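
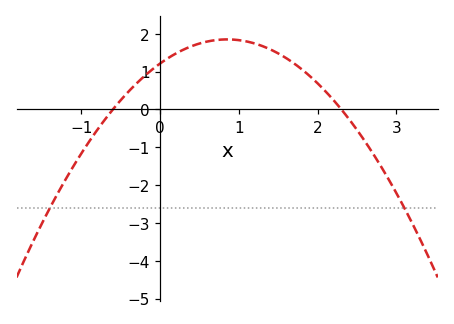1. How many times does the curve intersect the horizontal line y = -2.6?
2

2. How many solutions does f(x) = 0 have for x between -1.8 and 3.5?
2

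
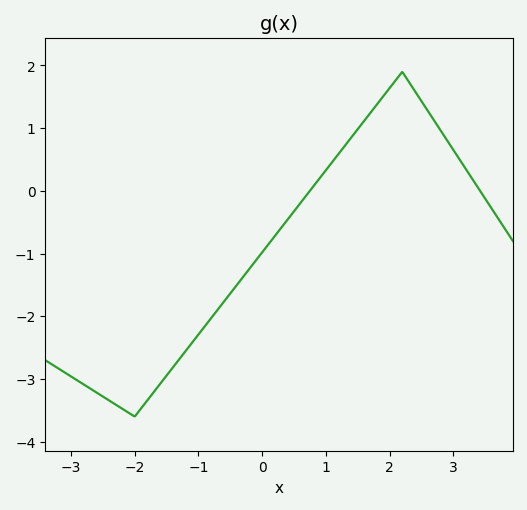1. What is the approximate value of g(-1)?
-2.3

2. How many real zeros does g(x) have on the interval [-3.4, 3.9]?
2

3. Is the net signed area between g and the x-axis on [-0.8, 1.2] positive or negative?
negative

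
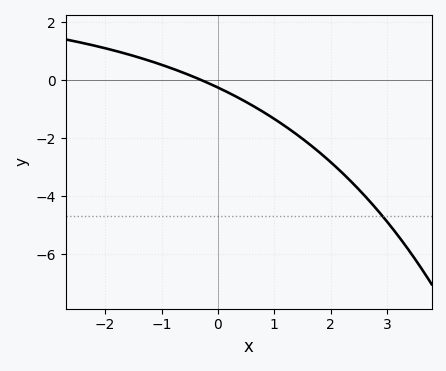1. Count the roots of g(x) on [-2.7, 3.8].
1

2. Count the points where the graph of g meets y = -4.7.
1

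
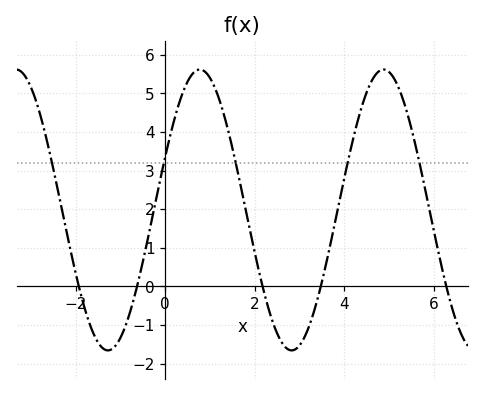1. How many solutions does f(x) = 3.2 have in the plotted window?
5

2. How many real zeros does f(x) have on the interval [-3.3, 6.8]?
5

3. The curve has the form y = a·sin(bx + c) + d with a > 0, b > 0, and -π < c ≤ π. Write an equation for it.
y = 3.64sin(1.5x + 0.39) + 1.98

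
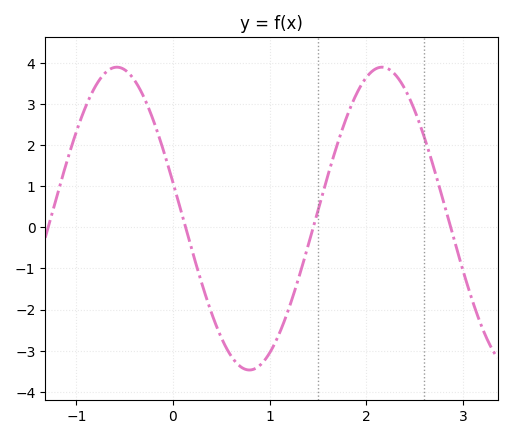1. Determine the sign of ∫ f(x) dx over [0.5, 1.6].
negative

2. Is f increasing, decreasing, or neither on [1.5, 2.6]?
neither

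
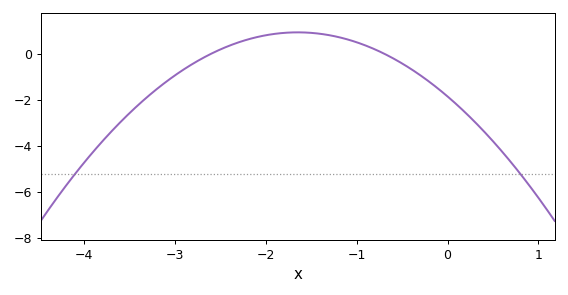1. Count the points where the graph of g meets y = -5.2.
2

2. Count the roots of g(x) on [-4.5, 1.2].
2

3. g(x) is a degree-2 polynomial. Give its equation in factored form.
y = -1.02(x + 2.6)(x + 0.7)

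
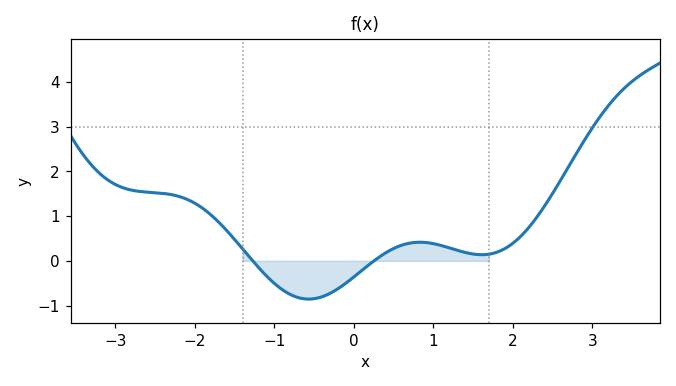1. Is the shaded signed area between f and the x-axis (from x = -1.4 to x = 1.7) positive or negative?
negative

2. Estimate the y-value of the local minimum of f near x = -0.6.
-0.9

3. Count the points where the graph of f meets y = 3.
1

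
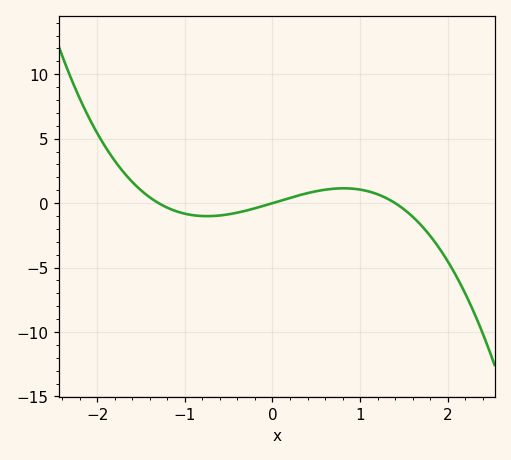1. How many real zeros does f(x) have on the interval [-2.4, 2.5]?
3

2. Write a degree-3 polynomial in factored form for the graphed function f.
y = -1.14(x + 1.3)(x - 0)(x - 1.4)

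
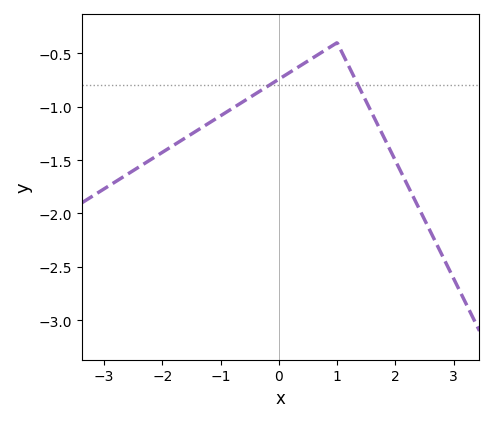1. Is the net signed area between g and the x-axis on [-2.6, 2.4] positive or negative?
negative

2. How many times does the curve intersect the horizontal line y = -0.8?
2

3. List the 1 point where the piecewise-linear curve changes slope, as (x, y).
(1, -0.4)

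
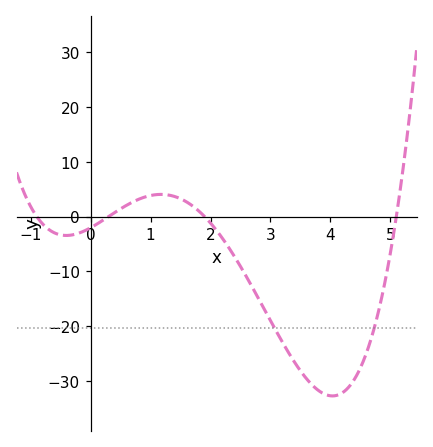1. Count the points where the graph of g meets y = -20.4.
2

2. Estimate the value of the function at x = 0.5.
1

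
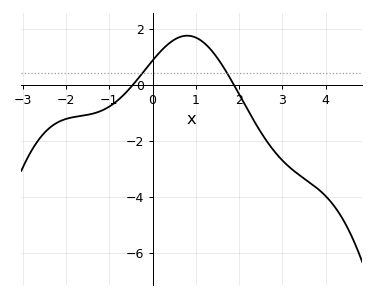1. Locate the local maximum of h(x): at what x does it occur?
0.8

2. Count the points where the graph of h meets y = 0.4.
2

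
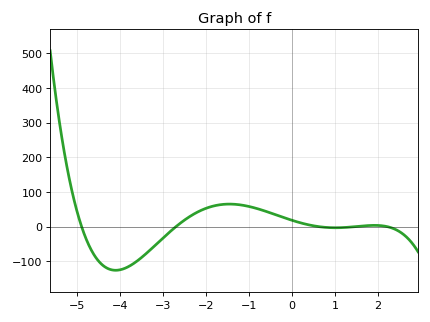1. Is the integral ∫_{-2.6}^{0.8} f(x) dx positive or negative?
positive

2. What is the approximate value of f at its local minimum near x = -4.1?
-126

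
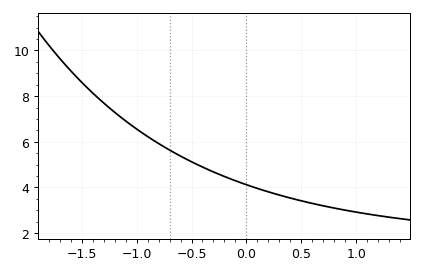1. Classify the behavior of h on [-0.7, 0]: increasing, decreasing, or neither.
decreasing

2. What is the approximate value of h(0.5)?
3.41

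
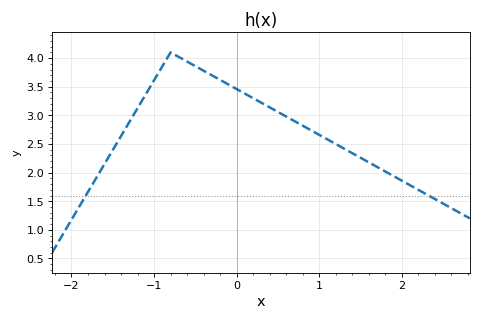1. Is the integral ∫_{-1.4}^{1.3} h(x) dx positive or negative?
positive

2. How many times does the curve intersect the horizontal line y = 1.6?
2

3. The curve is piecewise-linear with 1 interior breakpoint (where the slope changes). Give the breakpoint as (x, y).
(-0.8, 4.1)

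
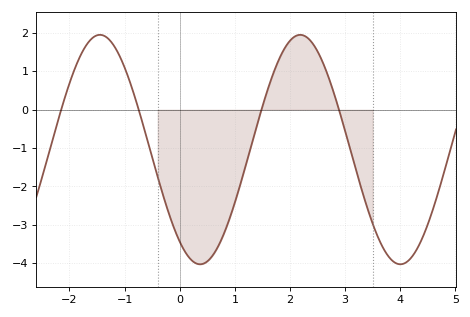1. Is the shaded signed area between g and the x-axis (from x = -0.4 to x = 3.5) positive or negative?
negative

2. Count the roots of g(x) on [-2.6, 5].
4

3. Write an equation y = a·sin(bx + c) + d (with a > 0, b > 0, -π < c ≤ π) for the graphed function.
y = 2.99sin(1.7x - 2.2) - 1.04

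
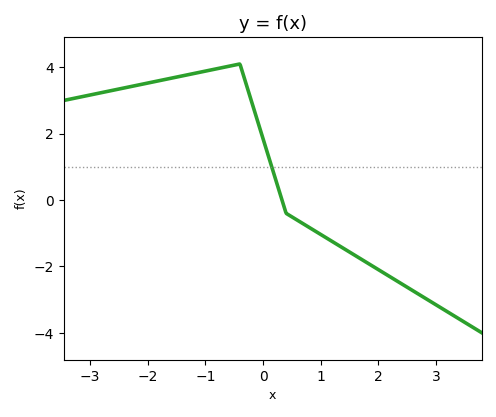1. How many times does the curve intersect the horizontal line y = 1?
1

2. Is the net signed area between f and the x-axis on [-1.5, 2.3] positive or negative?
positive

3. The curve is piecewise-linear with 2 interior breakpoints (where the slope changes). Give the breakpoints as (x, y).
(-0.4, 4.1); (0.4, -0.4)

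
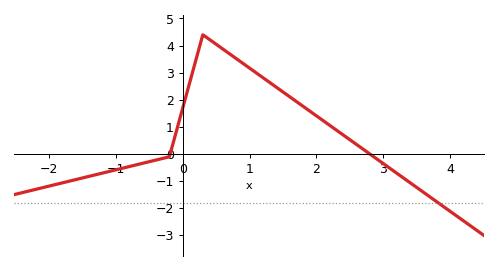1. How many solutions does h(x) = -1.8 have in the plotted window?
1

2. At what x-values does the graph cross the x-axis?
-0.2, 2.8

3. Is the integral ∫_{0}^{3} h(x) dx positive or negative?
positive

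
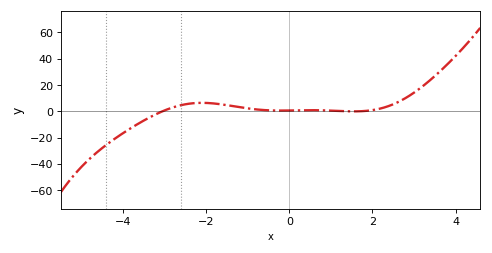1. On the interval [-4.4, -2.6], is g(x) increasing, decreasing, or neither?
increasing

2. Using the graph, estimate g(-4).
-16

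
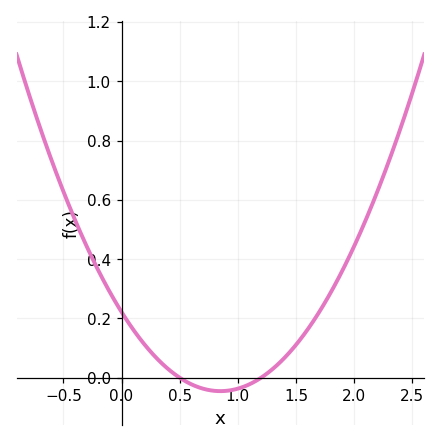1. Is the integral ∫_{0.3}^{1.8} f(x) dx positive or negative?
positive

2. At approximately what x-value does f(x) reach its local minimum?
0.85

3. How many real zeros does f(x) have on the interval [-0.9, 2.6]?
2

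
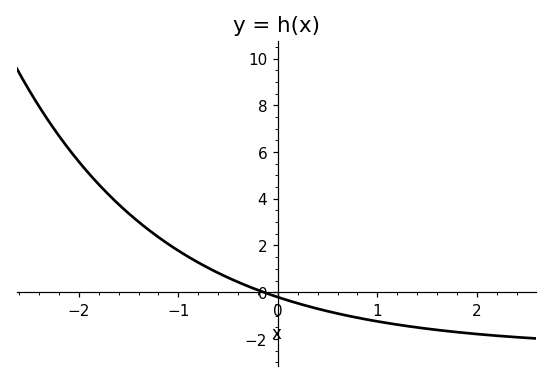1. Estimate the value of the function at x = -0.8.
1.2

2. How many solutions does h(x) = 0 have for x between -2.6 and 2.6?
1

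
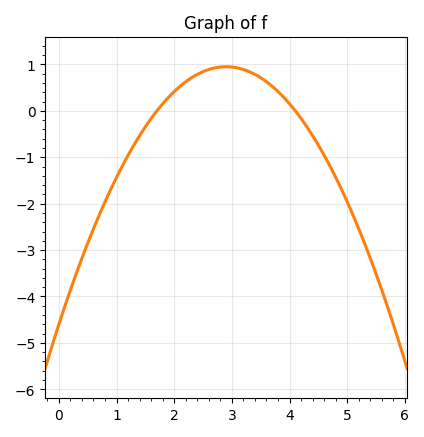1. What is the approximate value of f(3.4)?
0.785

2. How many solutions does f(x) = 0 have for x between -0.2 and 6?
2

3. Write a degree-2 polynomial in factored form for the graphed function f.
y = -0.66(x - 1.7)(x - 4.1)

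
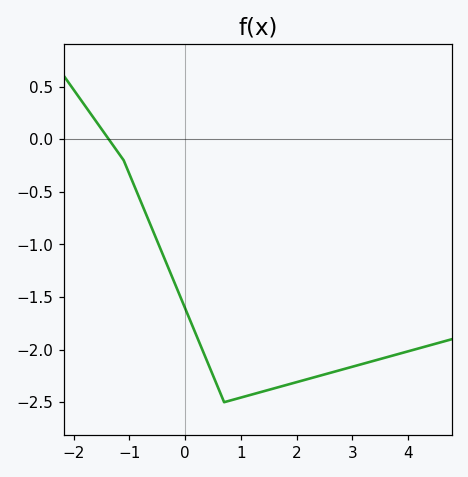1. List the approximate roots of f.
-1.37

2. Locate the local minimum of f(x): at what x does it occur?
0.702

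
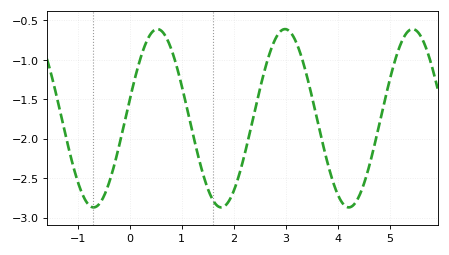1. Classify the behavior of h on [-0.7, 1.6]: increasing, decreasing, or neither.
neither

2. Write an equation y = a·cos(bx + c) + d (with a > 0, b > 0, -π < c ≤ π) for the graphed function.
y = 1.13cos(2.6x - 1.4) - 1.74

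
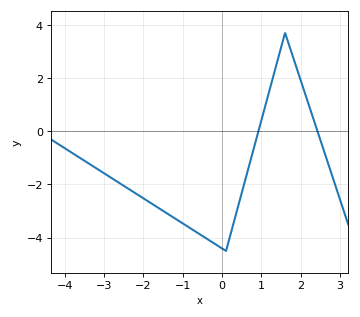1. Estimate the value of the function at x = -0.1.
-4.4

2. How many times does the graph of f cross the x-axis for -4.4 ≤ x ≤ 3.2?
2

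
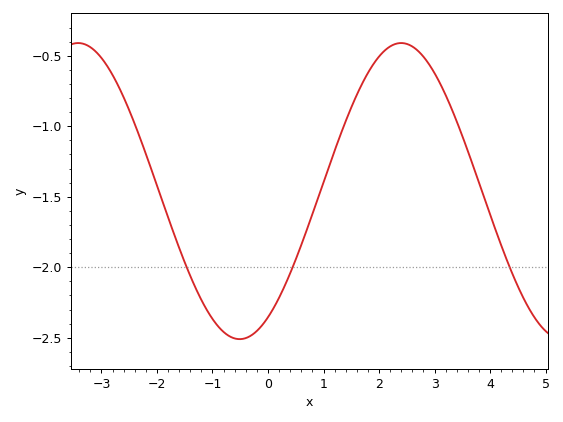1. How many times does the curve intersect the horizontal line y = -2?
3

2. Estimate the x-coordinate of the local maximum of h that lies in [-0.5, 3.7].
2.4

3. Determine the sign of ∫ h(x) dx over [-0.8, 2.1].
negative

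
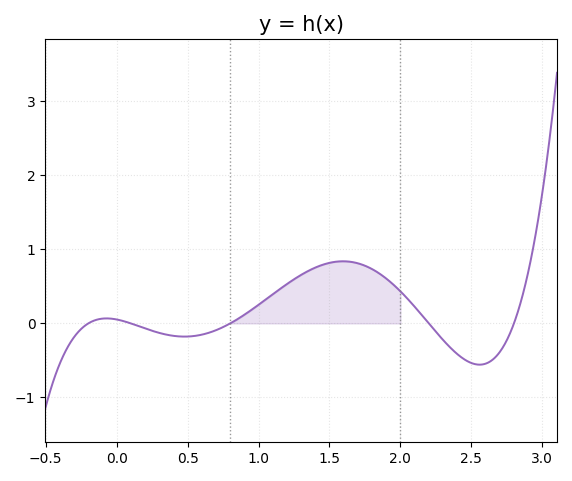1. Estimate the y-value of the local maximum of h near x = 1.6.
0.84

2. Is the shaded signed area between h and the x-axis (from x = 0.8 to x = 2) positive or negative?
positive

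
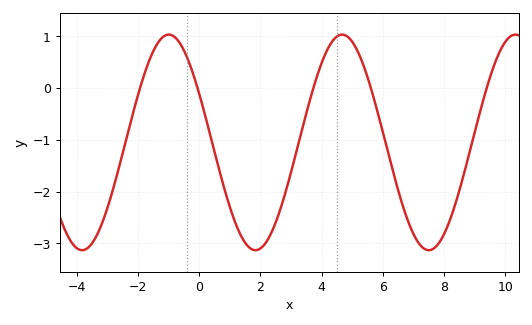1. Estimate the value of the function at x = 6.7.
-2.4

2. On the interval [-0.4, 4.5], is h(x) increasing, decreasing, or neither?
neither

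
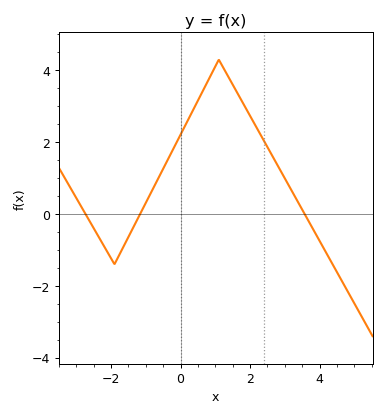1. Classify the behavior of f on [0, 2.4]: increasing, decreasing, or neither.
neither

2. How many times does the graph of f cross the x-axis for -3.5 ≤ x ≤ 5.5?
3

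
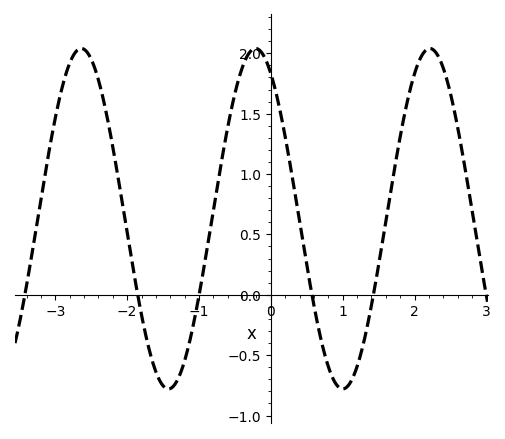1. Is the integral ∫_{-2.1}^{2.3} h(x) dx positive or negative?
positive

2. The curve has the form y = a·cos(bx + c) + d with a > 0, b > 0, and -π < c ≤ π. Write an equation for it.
y = 1.41cos(2.6x + 0.55) + 0.63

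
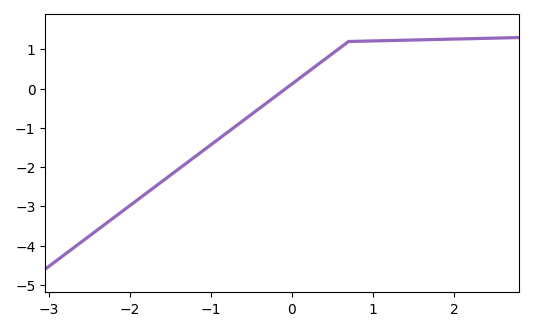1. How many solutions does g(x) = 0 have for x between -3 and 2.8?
1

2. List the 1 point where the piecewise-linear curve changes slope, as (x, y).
(0.7, 1.2)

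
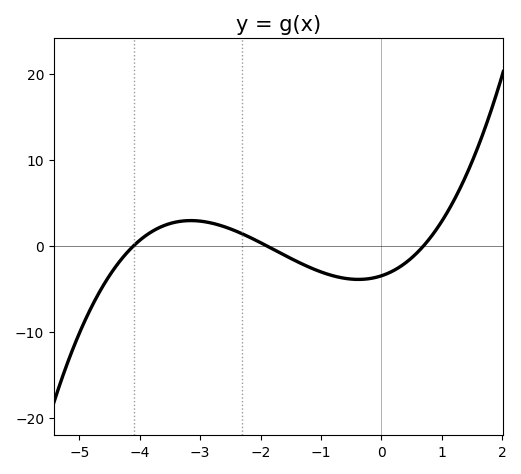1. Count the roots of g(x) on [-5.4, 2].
3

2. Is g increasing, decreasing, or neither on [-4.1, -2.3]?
neither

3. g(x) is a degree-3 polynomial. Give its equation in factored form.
y = 0.64(x + 4.1)(x + 1.9)(x - 0.7)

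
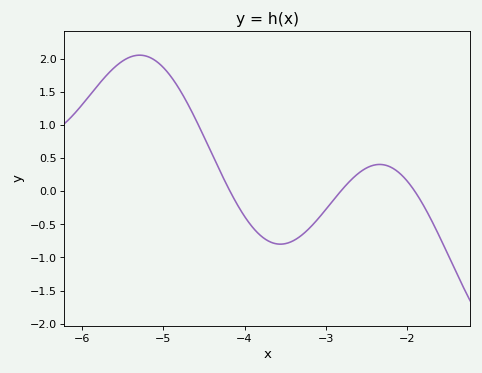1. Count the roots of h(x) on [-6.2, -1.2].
3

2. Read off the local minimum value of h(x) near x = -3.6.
-0.8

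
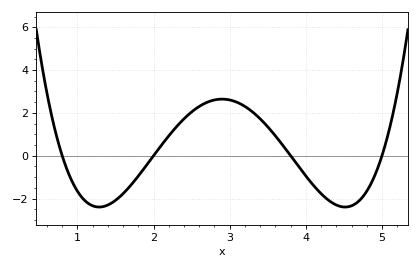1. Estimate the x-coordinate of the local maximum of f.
2.9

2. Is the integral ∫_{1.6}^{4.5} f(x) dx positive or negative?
positive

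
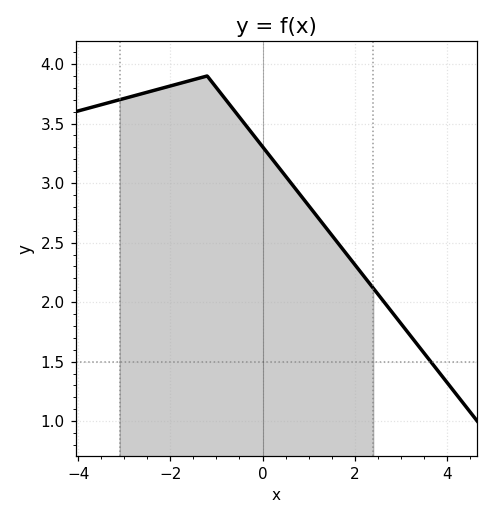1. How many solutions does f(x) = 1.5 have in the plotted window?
1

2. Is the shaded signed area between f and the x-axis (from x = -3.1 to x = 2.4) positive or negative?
positive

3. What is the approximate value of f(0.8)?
2.9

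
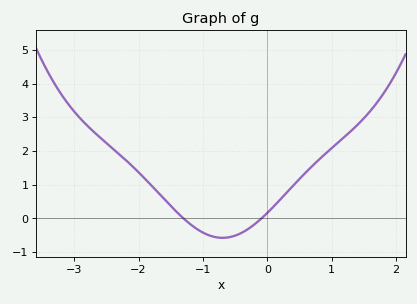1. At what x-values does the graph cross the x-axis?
-1.3, -0.1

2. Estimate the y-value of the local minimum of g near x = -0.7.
-0.6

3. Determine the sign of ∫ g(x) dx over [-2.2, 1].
positive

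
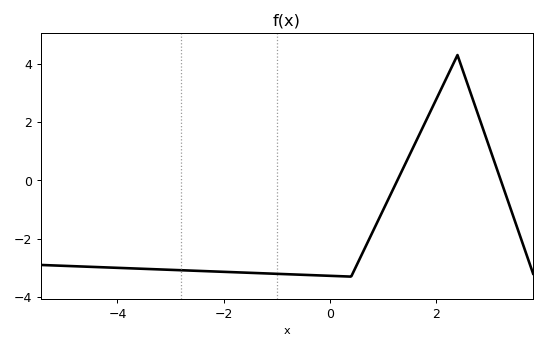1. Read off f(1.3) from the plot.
0.12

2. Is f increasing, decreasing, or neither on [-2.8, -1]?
decreasing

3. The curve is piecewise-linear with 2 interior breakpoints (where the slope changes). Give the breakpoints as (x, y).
(0.4, -3.3); (2.4, 4.3)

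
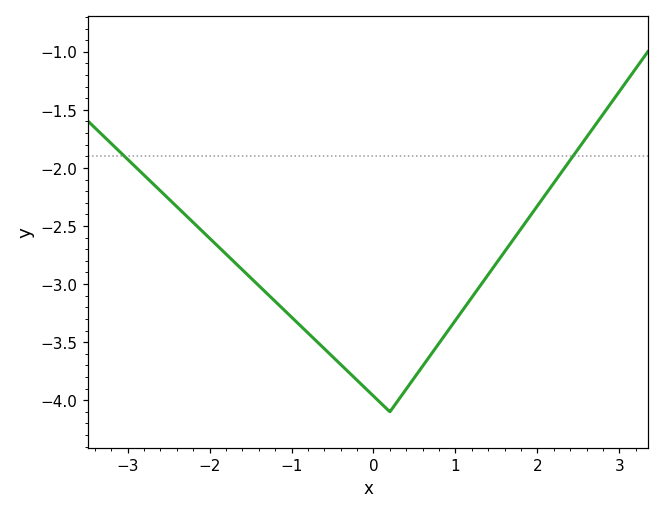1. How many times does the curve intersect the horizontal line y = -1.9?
2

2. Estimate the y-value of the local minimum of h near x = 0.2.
-4.1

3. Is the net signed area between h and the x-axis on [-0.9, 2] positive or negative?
negative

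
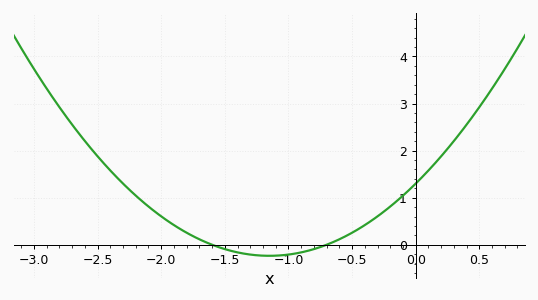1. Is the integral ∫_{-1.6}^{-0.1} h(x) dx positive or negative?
positive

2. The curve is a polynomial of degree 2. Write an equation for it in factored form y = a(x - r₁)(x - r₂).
y = 1.16(x + 1.6)(x + 0.7)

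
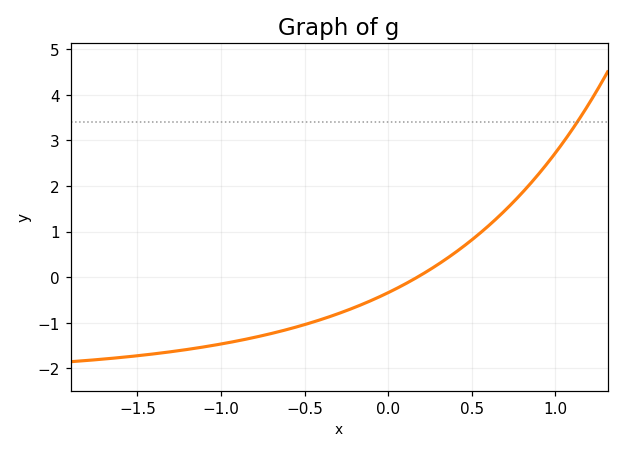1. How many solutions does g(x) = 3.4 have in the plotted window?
1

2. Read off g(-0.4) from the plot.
-0.927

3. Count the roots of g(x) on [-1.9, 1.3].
1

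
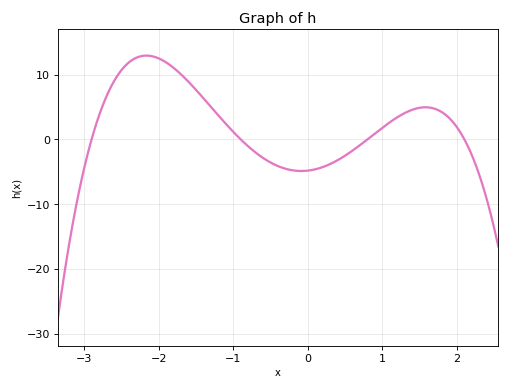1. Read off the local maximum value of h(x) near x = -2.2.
13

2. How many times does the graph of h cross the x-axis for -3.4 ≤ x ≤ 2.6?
4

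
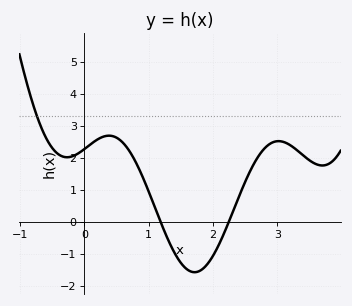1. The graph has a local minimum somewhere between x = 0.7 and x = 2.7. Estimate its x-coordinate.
1.7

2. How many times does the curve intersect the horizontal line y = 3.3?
1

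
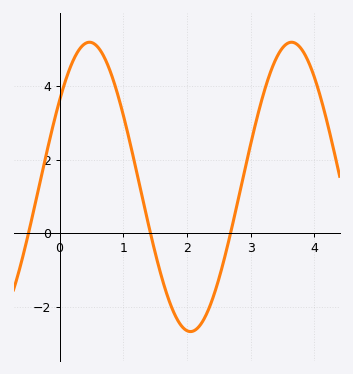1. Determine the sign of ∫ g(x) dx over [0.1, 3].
positive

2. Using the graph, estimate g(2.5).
-1.2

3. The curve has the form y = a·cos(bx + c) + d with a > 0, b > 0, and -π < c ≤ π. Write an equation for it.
y = 3.93cos(2x - 0.93) + 1.26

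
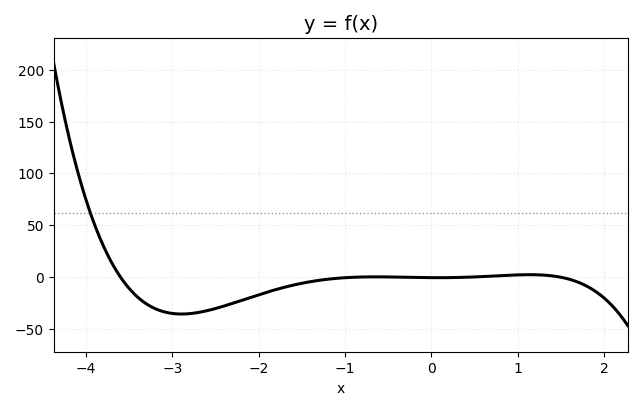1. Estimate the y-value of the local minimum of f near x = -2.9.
-35.4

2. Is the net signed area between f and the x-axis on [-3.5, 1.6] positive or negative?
negative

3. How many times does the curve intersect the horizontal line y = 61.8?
1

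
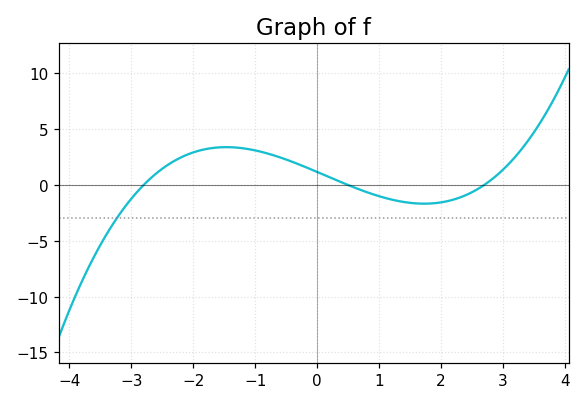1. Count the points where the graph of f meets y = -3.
1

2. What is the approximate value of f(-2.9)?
-0.5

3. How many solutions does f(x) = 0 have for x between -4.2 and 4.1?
3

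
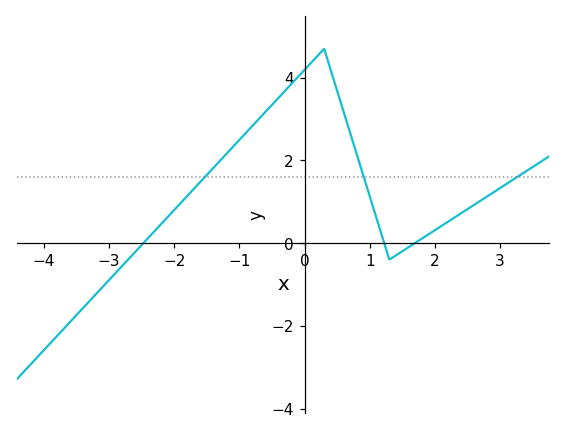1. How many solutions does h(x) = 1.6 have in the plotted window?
3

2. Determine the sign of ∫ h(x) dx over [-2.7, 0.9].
positive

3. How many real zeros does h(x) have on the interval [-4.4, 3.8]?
3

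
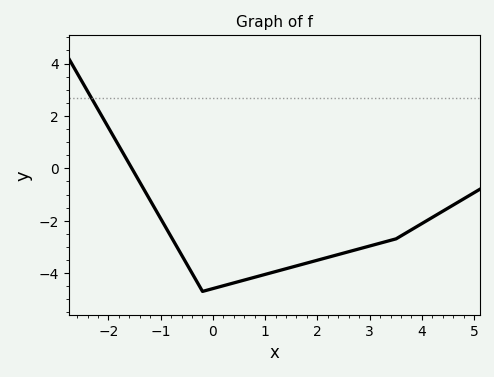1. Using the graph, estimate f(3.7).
-2.4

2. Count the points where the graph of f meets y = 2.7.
1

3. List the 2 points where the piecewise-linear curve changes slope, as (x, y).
(-0.2, -4.7); (3.5, -2.7)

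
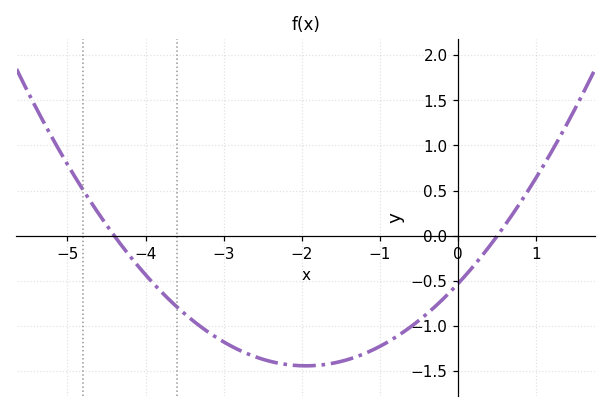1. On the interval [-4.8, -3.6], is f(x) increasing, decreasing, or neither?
decreasing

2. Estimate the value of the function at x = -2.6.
-1.34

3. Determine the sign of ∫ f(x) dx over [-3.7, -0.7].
negative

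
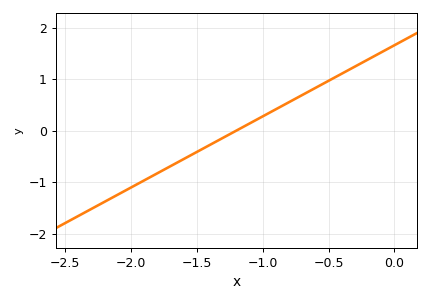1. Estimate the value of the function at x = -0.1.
1.5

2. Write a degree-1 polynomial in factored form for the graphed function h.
y = 1.38(x + 1.2)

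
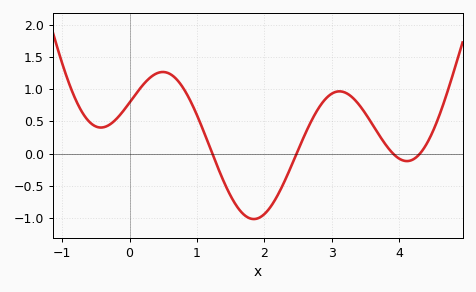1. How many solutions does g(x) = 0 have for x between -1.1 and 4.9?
4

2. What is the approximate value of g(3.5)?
0.6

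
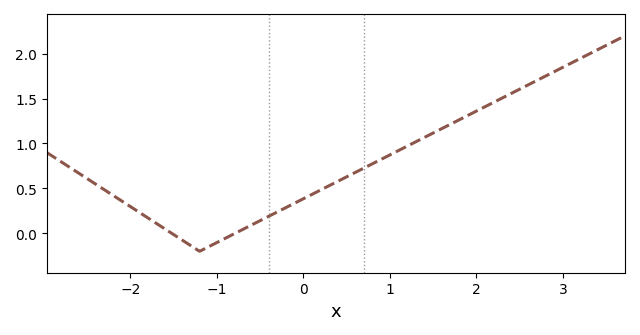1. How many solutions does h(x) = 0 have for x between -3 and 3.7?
2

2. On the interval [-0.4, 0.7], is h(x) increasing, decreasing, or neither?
increasing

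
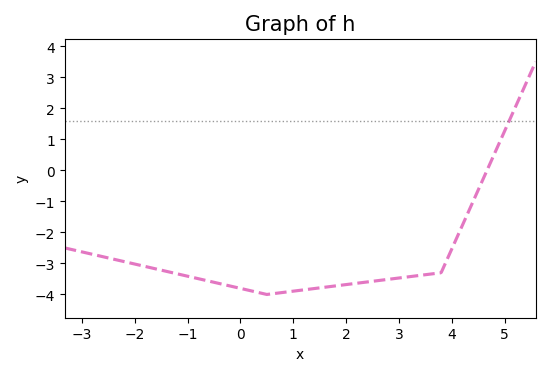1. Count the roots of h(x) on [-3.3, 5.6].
1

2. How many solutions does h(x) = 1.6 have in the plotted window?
1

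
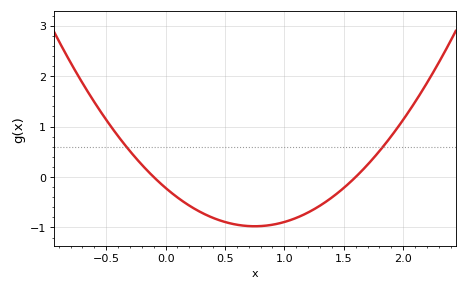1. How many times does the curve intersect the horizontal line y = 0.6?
2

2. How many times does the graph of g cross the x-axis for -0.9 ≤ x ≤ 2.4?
2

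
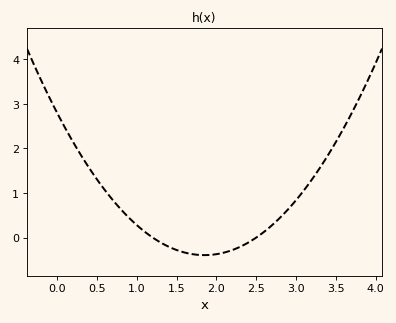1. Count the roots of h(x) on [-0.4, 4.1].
2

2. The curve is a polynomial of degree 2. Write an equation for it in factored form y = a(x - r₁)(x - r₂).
y = 0.93(x - 1.2)(x - 2.5)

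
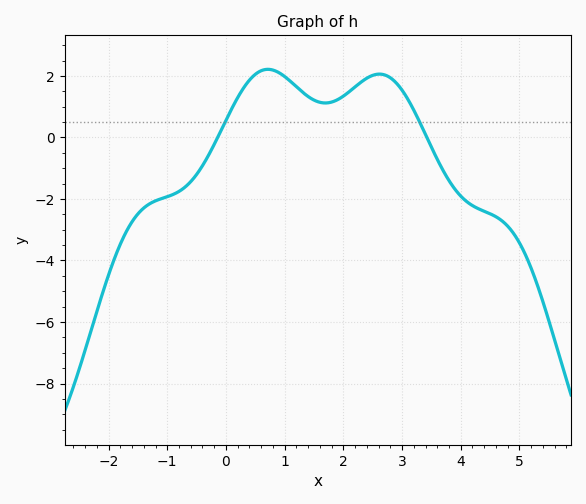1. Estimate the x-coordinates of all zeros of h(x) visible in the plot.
-0.142, 3.42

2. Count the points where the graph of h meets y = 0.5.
2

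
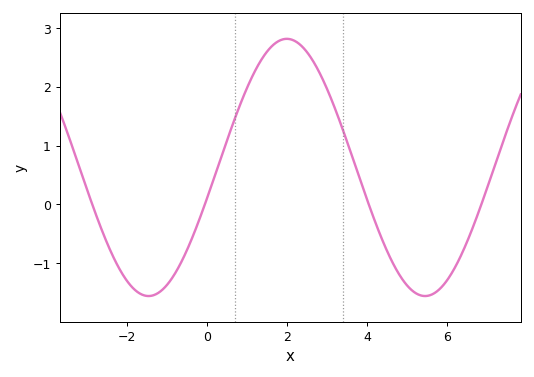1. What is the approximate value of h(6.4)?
-0.8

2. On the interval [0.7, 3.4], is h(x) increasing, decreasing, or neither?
neither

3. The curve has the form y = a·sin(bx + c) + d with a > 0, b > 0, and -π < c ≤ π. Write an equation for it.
y = 2.19sin(0.91x - 0.25) + 0.63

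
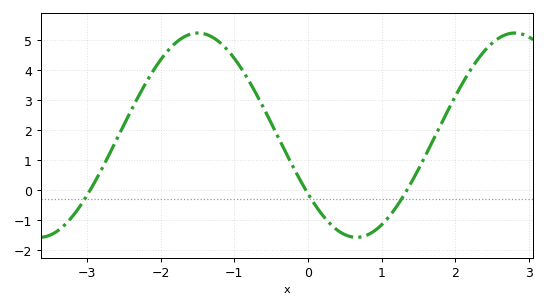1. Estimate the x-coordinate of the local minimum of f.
0.656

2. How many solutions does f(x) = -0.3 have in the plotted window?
3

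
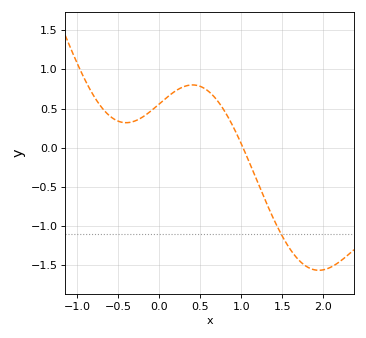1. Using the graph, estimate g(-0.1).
0.45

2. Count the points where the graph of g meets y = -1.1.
1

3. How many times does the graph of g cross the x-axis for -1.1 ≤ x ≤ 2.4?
1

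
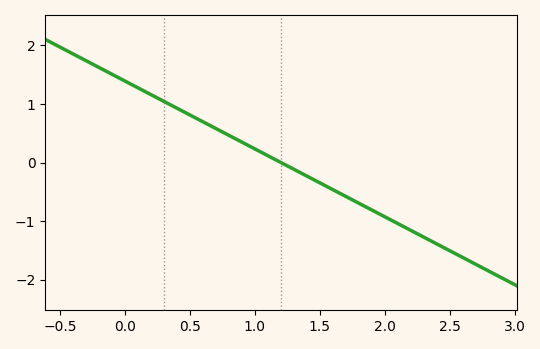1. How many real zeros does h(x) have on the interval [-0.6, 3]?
1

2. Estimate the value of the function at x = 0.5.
0.812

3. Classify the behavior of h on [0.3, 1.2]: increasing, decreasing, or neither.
decreasing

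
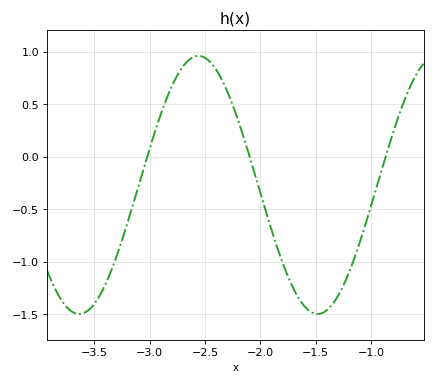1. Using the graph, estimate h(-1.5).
-1.5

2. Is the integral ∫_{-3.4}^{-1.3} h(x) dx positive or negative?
negative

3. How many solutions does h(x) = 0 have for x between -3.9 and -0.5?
3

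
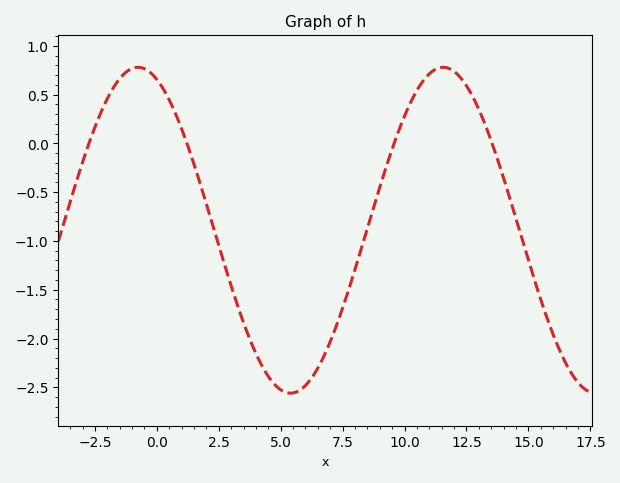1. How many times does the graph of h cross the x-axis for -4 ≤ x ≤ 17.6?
4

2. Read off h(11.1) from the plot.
0.735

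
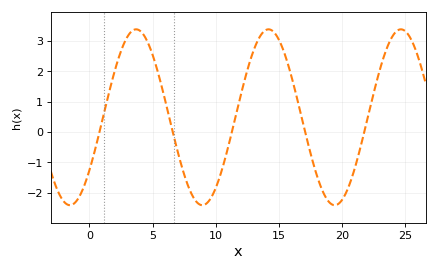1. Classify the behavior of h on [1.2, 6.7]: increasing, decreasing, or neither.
neither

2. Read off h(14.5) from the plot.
3.33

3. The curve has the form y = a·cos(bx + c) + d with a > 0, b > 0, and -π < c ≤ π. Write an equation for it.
y = 2.9cos(0.6x - 2.22) + 0.49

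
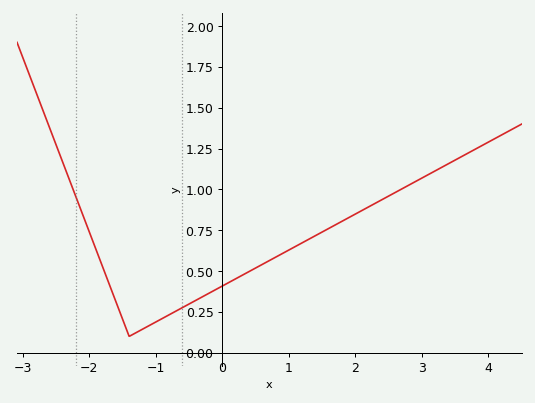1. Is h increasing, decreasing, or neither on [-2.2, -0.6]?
neither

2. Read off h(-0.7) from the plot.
0.254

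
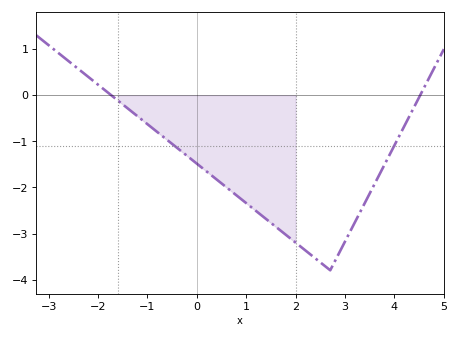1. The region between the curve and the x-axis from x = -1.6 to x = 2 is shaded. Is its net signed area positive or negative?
negative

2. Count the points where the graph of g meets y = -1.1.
2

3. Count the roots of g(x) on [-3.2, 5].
2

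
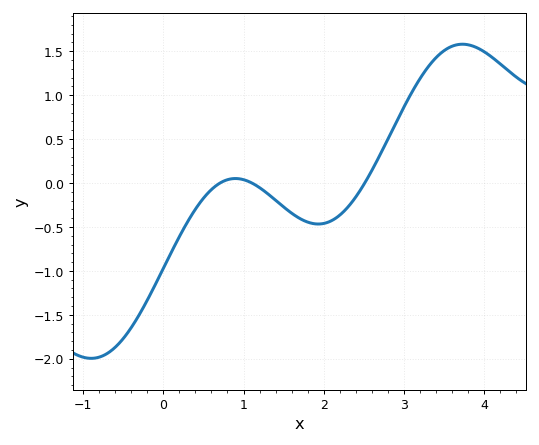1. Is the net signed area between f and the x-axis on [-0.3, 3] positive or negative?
negative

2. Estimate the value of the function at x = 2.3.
-0.275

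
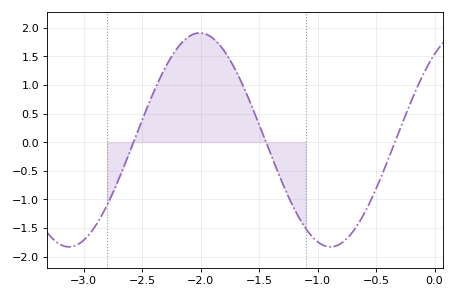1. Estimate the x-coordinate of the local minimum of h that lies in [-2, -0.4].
-0.891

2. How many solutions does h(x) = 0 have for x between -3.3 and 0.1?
3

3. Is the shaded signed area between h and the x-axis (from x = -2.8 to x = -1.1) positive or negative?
positive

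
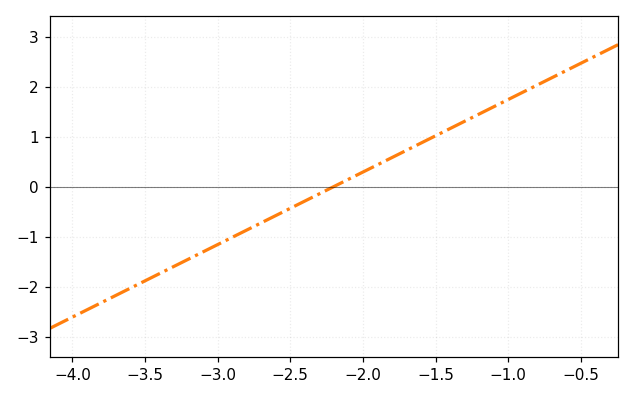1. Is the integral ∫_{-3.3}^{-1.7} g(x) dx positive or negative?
negative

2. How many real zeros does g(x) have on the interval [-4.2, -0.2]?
1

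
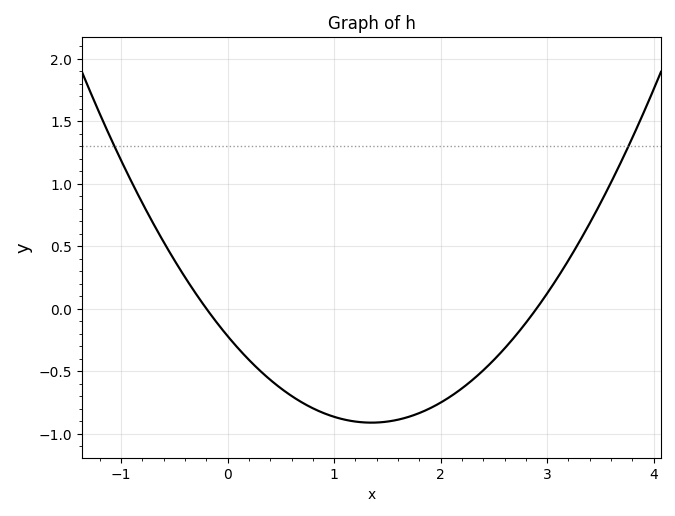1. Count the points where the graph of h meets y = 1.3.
2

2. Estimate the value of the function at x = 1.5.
-0.9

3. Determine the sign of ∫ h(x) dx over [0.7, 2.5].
negative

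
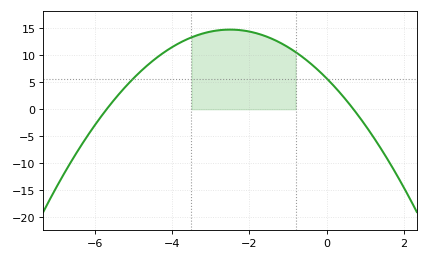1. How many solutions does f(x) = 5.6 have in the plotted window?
2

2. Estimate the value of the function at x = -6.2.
-5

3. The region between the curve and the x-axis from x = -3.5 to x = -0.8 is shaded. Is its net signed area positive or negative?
positive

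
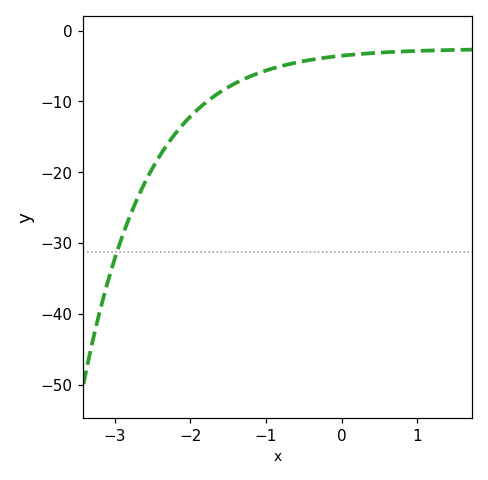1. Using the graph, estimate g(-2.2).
-15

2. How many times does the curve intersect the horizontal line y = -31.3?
1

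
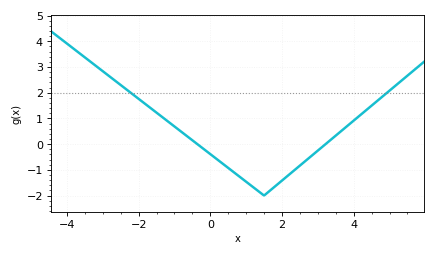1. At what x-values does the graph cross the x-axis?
-0.36, 3.22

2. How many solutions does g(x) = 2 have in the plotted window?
2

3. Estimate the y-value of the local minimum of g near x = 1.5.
-2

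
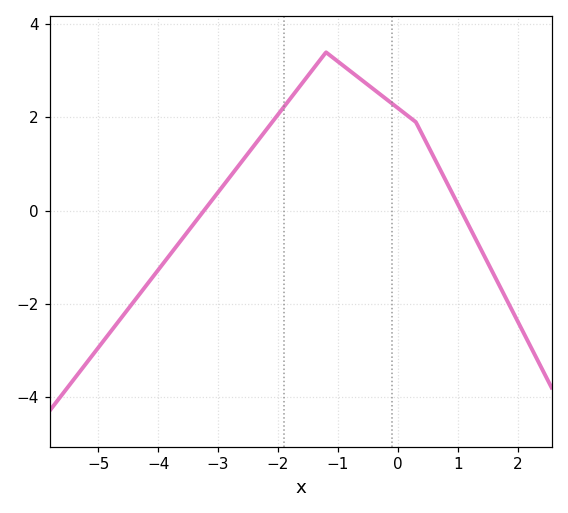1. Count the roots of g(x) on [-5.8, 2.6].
2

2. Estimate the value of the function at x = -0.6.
2.8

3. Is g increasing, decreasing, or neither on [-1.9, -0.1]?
neither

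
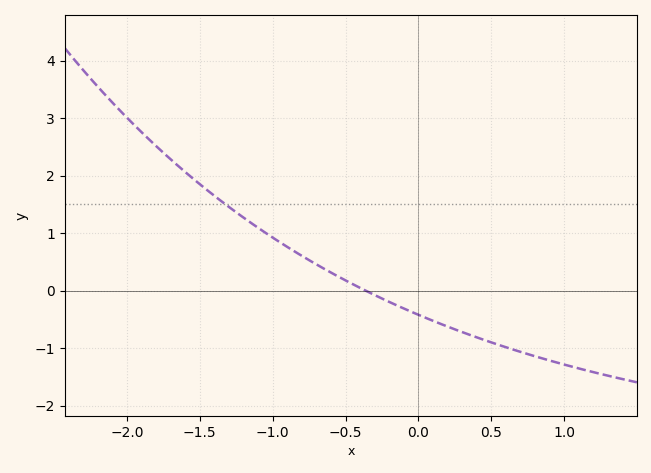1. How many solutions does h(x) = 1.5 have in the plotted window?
1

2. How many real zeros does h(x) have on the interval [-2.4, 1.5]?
1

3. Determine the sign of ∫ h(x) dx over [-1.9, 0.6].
positive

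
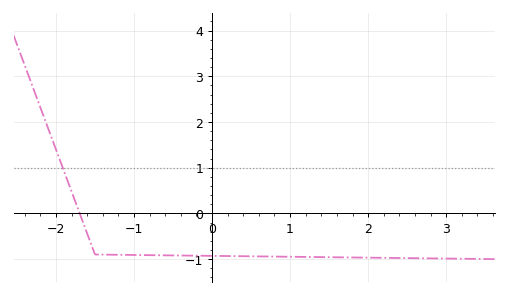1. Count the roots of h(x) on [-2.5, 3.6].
1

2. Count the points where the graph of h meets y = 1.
1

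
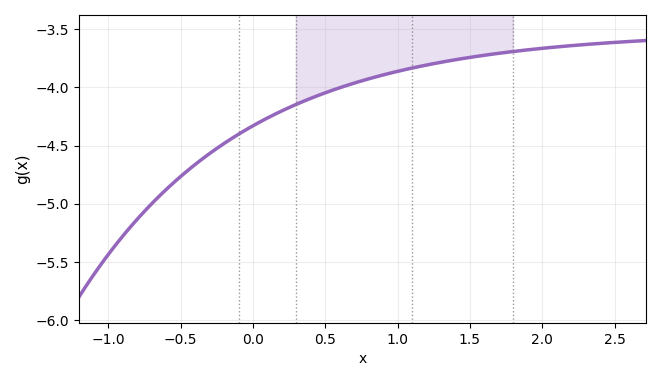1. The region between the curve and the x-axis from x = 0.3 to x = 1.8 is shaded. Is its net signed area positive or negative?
negative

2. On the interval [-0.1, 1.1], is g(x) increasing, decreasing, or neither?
increasing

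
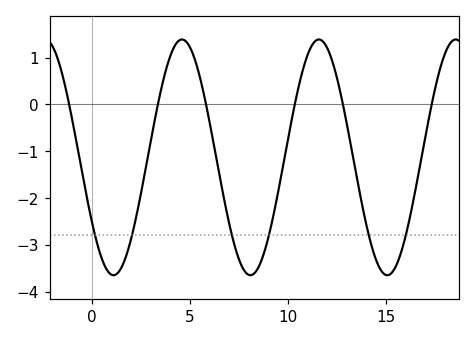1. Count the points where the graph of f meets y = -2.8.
6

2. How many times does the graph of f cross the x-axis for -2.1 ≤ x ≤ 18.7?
6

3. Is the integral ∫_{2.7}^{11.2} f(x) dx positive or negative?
negative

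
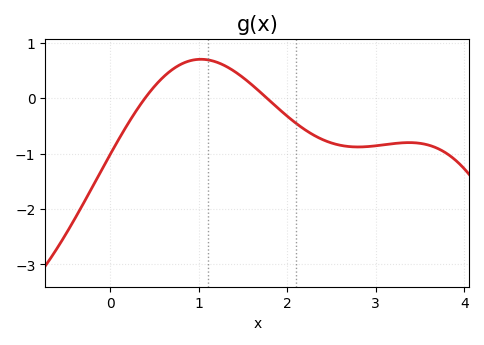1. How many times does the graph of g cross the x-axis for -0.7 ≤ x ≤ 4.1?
2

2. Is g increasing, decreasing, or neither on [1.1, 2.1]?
decreasing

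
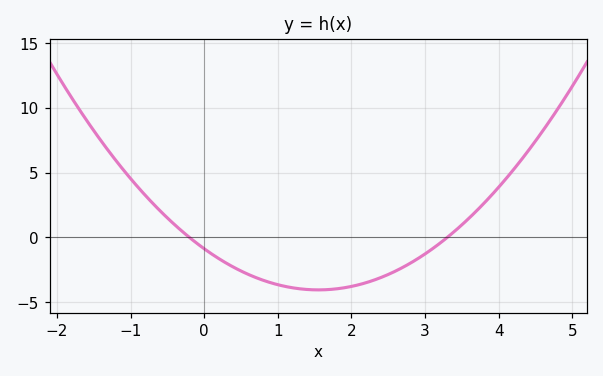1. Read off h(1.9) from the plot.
-4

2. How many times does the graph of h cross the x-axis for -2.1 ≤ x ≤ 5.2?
2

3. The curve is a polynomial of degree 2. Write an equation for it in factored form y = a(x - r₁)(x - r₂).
y = 1.32(x + 0.2)(x - 3.3)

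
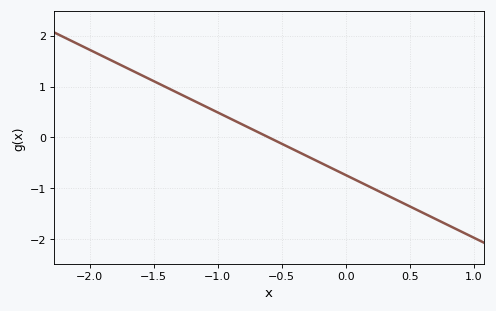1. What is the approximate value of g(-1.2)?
0.738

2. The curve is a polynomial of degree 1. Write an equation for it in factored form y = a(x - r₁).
y = -1.23(x + 0.6)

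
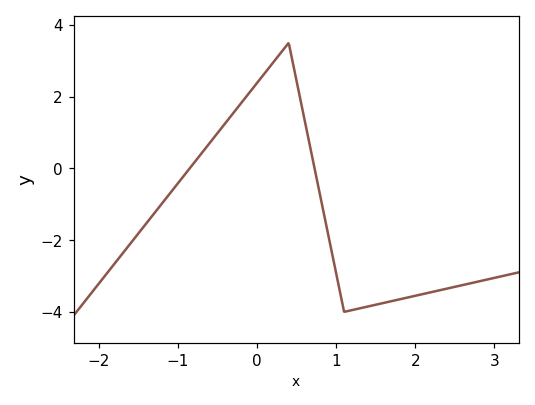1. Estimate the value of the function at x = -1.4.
-1.6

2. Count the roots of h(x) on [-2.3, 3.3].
2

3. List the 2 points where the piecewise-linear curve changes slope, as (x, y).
(0.4, 3.5); (1.1, -4)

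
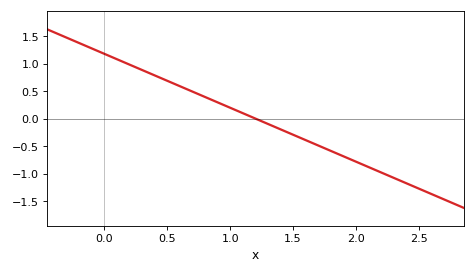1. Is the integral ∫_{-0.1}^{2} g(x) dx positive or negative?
positive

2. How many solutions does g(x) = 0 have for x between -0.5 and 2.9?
1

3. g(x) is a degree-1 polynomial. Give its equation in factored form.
y = -0.98(x - 1.2)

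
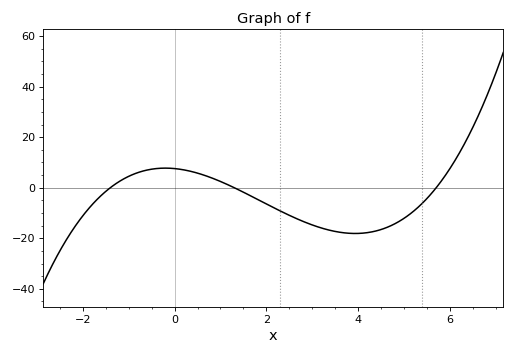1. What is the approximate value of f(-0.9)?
6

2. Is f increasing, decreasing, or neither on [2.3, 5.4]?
neither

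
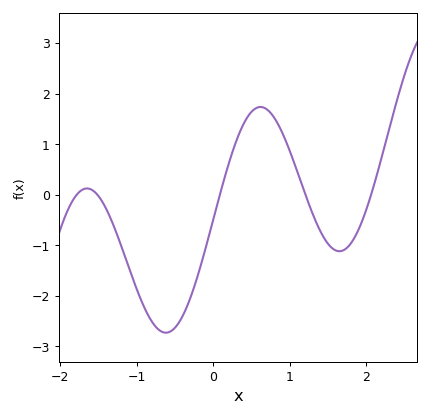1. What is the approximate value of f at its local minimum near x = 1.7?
-1.12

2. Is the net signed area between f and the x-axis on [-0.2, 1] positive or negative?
positive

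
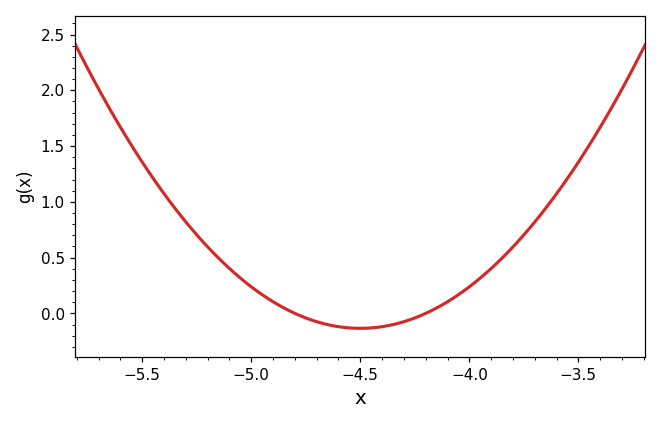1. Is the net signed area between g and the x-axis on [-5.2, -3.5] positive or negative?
positive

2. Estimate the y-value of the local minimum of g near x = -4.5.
-0.15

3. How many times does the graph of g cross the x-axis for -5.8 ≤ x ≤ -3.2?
2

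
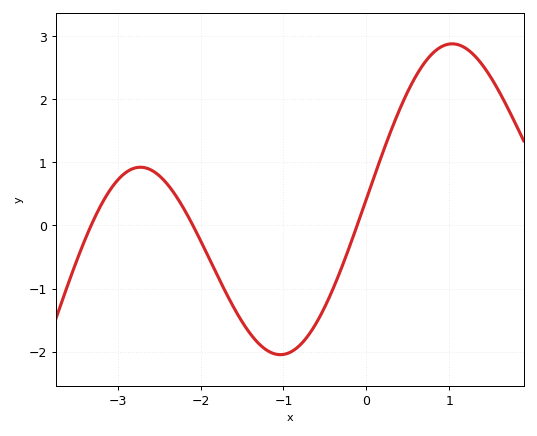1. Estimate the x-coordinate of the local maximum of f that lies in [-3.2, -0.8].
-2.7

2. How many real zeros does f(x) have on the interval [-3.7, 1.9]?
3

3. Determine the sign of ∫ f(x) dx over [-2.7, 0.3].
negative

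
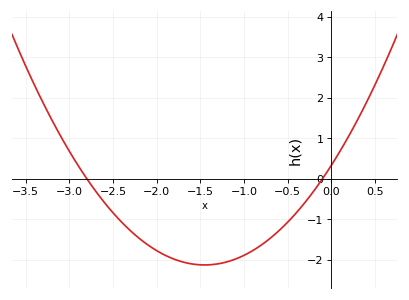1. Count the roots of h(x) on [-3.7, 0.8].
2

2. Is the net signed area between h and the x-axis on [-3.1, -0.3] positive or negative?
negative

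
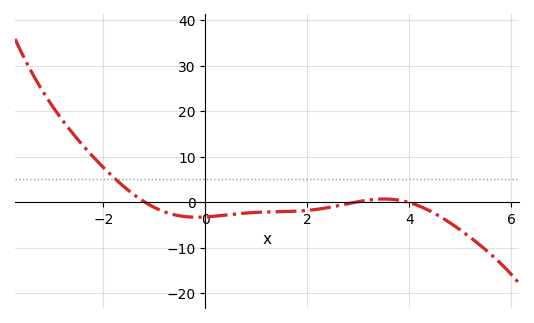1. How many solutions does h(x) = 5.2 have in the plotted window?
1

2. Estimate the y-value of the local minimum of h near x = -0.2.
-3.27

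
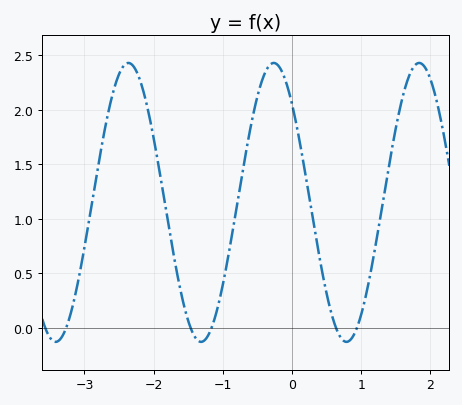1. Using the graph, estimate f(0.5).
0.312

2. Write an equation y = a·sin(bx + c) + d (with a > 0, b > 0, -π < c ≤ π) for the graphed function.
y = 1.28sin(2.99x + 2.36) + 1.15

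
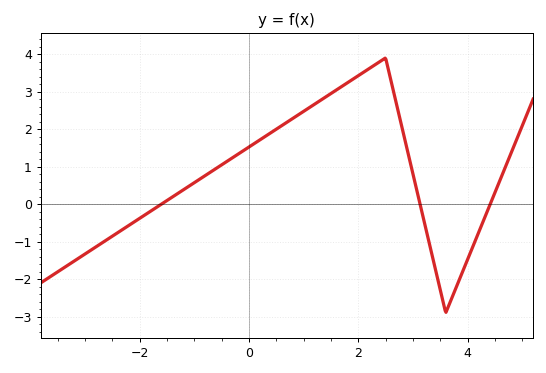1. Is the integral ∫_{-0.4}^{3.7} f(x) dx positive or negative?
positive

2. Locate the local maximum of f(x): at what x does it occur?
2.6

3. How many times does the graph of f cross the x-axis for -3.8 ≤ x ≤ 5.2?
3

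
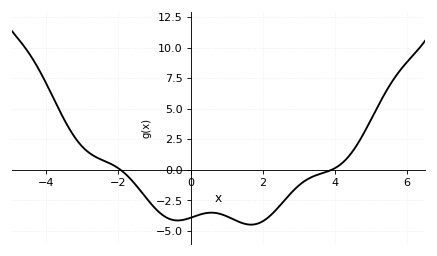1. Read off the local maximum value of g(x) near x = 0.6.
-3.6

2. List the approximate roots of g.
-2, 4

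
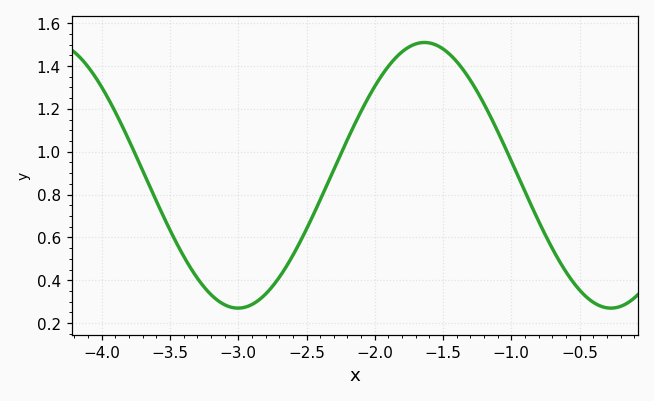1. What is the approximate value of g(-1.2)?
1.22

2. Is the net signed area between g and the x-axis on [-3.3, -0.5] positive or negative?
positive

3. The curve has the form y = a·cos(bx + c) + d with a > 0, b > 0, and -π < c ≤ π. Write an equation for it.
y = 0.62cos(2.3x - 2.52) + 0.89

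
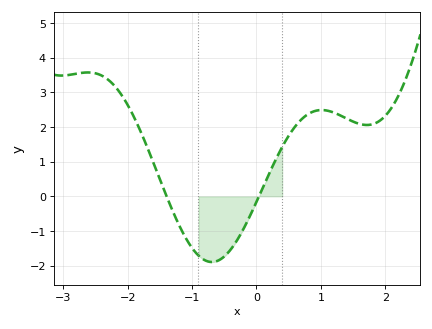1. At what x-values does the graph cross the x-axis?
-1.39, 0.038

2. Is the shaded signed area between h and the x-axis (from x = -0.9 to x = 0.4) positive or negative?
negative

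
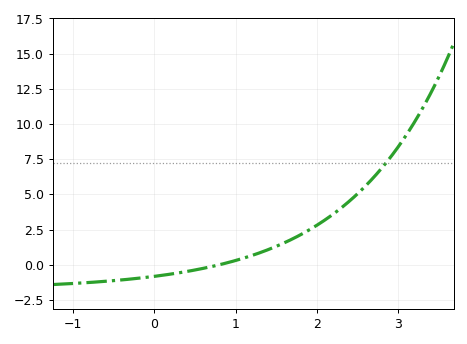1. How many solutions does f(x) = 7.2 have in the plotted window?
1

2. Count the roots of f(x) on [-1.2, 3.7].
1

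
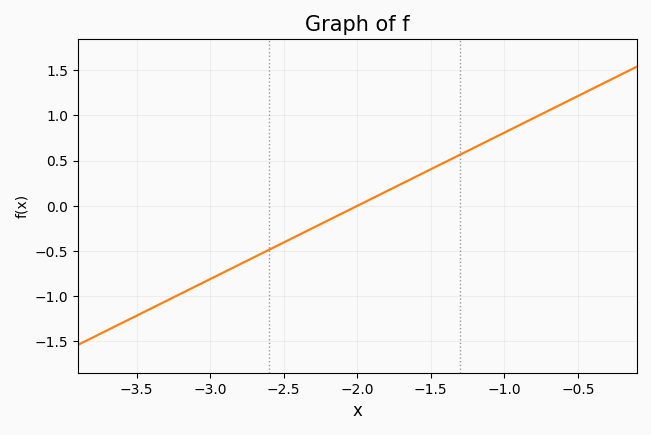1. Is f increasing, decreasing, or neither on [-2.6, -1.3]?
increasing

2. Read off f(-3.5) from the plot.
-1.2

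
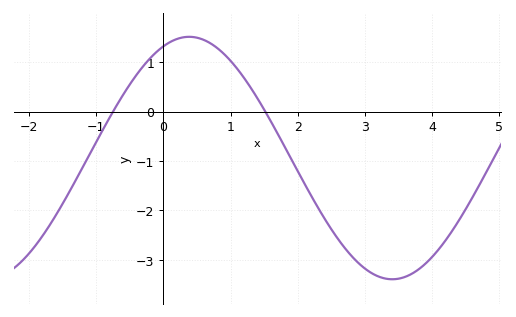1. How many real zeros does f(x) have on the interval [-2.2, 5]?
2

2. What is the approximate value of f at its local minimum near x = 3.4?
-3.4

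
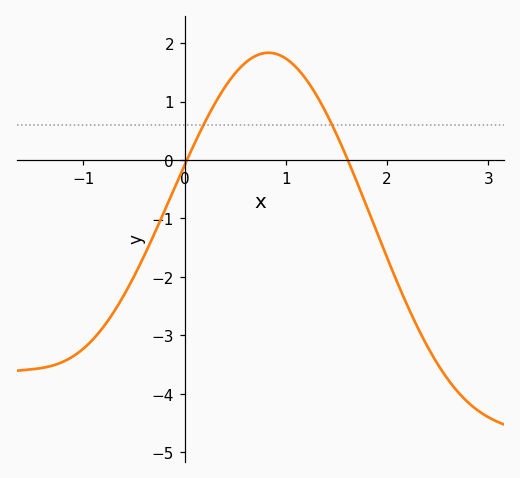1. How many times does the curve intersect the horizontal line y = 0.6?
2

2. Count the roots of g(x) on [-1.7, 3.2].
2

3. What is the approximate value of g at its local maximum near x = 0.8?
1.83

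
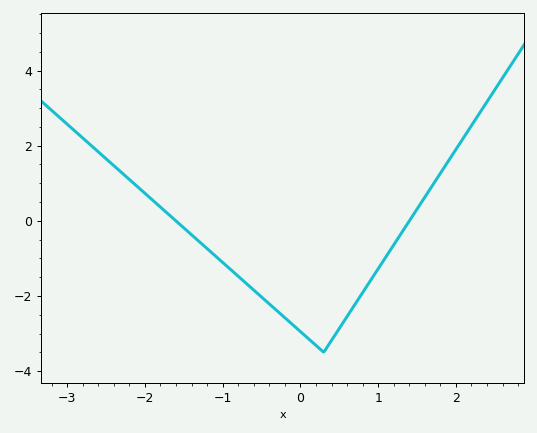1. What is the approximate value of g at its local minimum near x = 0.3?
-3.5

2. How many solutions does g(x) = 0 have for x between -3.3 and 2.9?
2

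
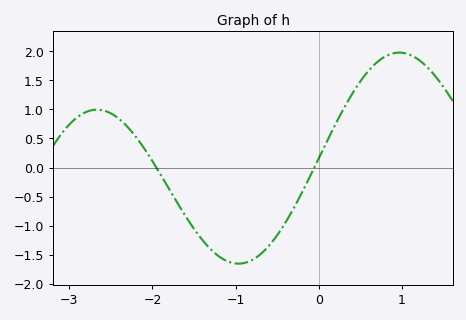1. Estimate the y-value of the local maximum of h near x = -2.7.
1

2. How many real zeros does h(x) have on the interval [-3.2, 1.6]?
2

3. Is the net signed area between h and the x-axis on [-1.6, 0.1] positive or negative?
negative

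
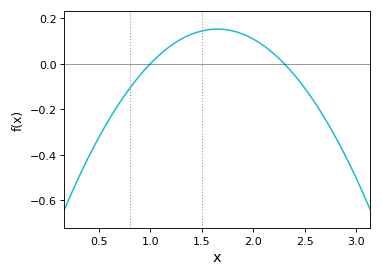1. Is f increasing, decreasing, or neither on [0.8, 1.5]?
increasing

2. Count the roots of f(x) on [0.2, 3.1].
2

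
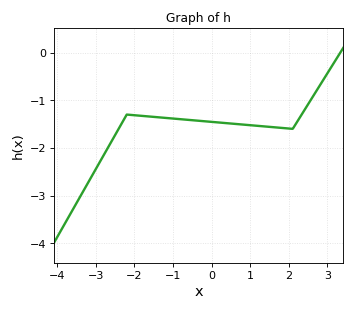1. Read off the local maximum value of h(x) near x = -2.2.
-1.3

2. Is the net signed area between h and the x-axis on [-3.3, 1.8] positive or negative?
negative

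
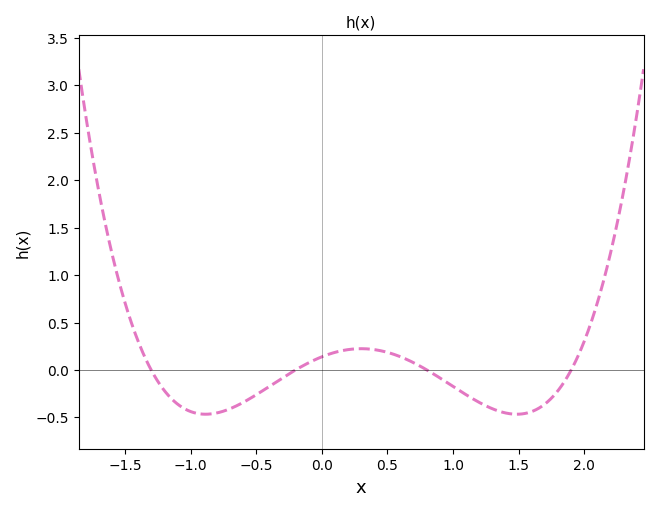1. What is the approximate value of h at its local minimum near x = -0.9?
-0.45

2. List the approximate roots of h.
-1.3, -0.2, 0.8, 1.9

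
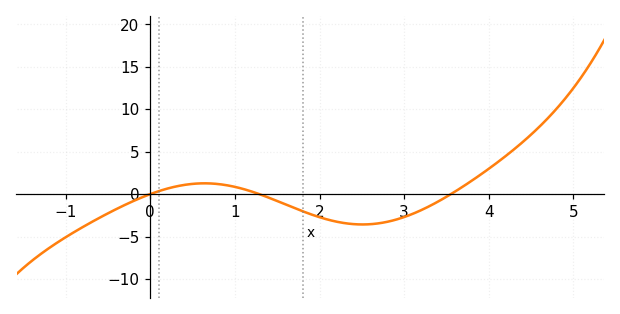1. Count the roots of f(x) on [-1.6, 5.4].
3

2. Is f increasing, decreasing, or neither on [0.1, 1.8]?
neither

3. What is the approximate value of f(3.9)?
2.5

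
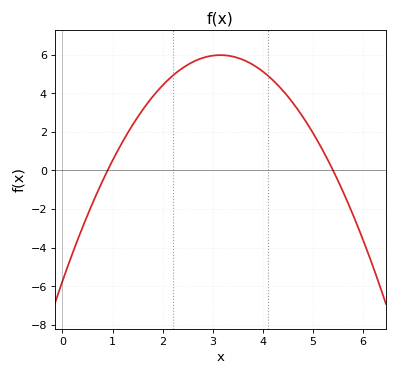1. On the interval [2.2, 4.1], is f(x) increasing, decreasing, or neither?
neither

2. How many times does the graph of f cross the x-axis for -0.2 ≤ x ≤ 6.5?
2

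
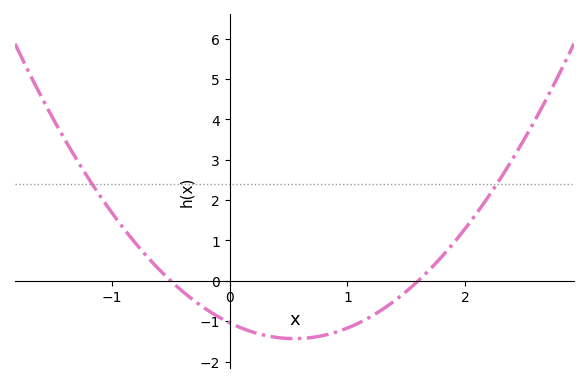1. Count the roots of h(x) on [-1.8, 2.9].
2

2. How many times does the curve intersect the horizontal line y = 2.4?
2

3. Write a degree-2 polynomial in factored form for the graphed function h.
y = 1.3(x + 0.5)(x - 1.6)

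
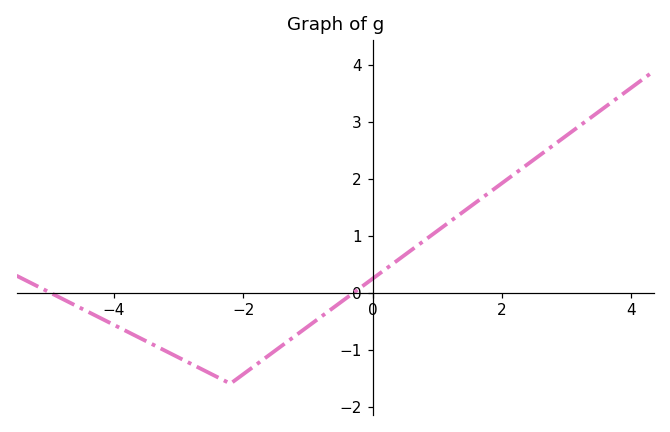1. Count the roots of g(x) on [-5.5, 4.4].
2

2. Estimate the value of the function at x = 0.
0.246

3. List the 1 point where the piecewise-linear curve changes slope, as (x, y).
(-2.2, -1.6)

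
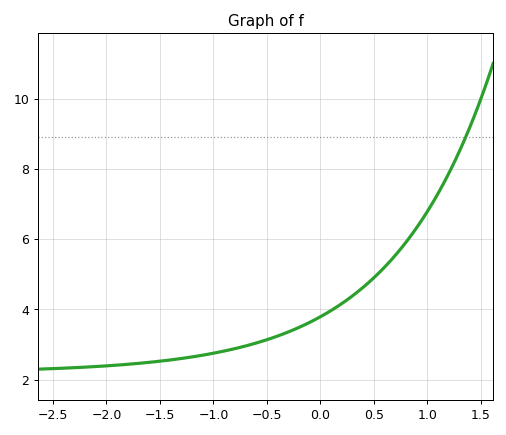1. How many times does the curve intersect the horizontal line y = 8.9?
1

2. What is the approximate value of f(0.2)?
4.2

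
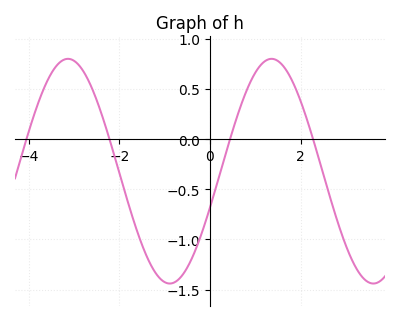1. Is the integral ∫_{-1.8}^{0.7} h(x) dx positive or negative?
negative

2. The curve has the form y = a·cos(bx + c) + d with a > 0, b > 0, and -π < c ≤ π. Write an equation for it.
y = 1.12cos(1.4x - 1.9) - 0.32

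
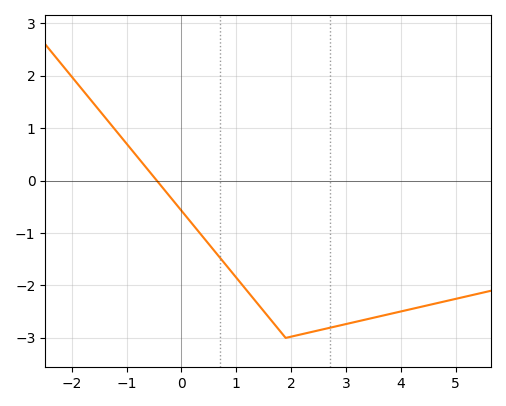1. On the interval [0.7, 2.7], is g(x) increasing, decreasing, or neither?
neither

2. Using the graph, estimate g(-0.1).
-0.4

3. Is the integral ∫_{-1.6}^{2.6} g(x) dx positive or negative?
negative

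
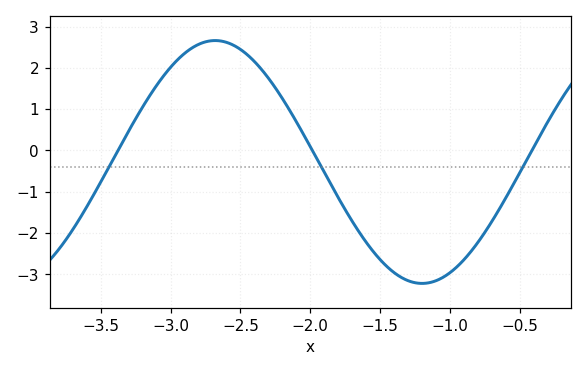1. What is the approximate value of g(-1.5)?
-2.6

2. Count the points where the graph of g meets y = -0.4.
3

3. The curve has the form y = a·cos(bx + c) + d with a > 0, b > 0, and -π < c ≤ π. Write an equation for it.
y = 2.94cos(2.1x - 0.6) - 0.28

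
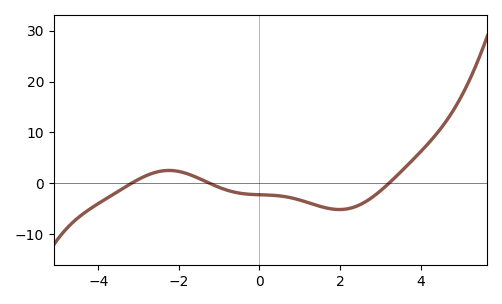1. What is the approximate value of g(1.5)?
-5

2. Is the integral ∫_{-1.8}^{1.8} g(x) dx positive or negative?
negative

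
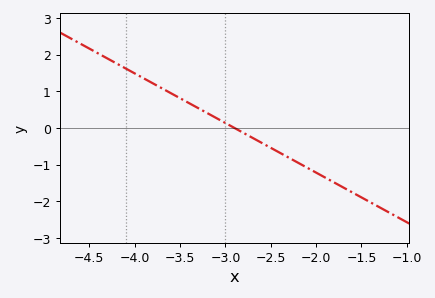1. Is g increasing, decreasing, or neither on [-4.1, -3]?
decreasing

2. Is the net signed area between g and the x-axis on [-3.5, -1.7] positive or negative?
negative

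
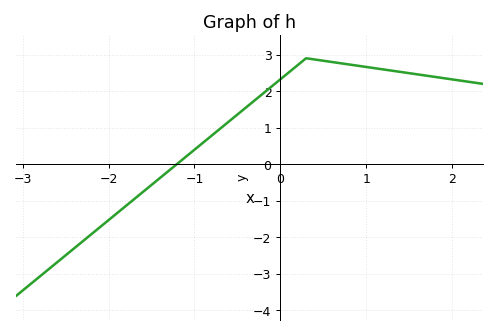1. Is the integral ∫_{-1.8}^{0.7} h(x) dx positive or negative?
positive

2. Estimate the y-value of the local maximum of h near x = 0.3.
2.9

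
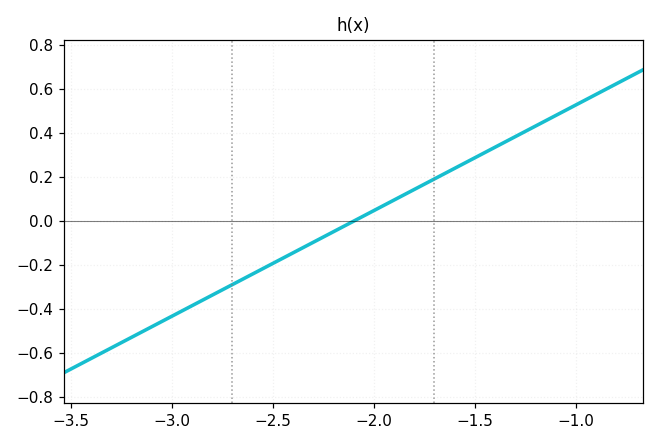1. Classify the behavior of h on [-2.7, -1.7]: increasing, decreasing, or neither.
increasing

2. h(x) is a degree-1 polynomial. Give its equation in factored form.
y = 0.48(x + 2.1)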